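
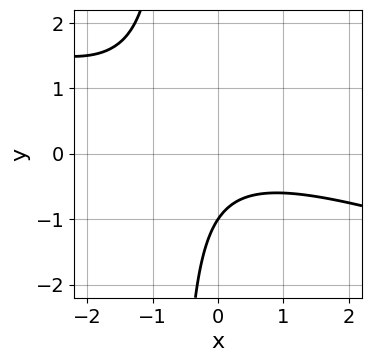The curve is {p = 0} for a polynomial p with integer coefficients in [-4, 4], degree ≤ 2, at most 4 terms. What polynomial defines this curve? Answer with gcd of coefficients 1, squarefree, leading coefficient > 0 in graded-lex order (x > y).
First, degree: the shape is more complex than any degree-1 curve, so deg p = 2.
Then, checking where it meets the axes: one y-axis crossing is at y = -1; the curve avoids every integer x-axis point in the box.
Finally, matching integer coefficients to the picture gives p.

x^2 + 3*x*y + 2*y + 2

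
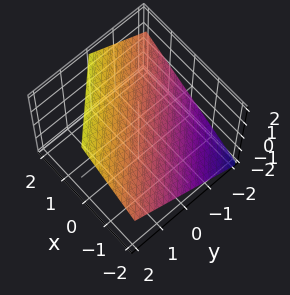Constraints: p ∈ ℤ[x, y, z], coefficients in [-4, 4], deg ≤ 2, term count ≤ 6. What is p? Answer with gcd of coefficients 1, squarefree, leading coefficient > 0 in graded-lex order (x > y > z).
First, deg p = 1.
Next, against the integer gridlines: one y-axis crossing is at y = -1; it meets the x-axis at x = -1 (among the integer gridlines).
Finally, together with the visible shape, these determine p as stated.

2*x + 2*y - 3*z + 2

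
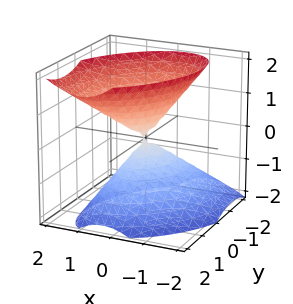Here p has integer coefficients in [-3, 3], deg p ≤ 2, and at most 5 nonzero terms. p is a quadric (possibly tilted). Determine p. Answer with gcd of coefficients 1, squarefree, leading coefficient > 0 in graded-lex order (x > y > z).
3*x^2 - 2*x*y - x*z + 2*y^2 - 2*z^2

1. The degree is 2 — a generic line meets the surface in up to 2 points.
2. Observable constraints: it crosses the x-axis at the gridline x = 0; one z-axis crossing is at z = 0; it crosses the y-axis at the gridline y = 0.
3. The integer polynomial consistent with all of this is the stated p.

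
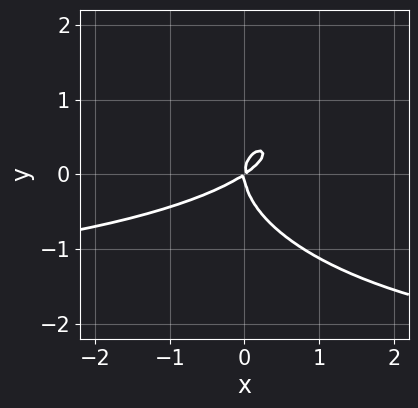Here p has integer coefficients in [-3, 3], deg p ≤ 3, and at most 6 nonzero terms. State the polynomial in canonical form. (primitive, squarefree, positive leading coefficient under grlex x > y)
x^2*y + 3*y^3 + 2*x^2 - 3*x*y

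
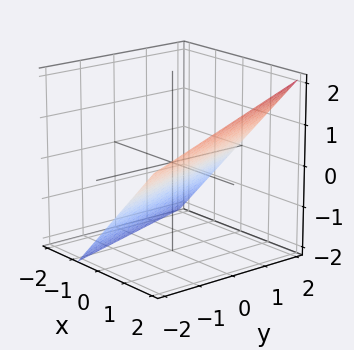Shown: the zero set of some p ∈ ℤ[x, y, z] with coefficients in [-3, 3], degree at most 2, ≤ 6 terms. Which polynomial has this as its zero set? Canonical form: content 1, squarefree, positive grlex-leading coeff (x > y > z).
3*x + y - 3*z - 2

First, the degree is 1 — every cross-section is a straight line — this is a plane.
Next, reading off the gridlines: it crosses the y-axis at the gridline y = 2.
Finally, putting this together gives p.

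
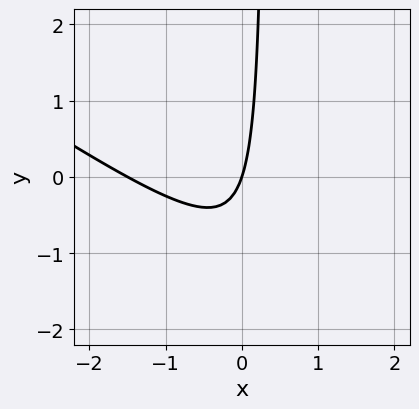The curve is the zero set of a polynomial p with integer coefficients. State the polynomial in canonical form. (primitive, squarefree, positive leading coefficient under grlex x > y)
2*x^2 + 3*x*y + 3*x - y

First, the degree is 2 — a generic line meets the curve in up to 2 points.
Next, checking where it meets the axes: it meets the y-axis at y = 0 (among the integer gridlines); one x-axis crossing is at x = 0.
Finally, putting this together gives p.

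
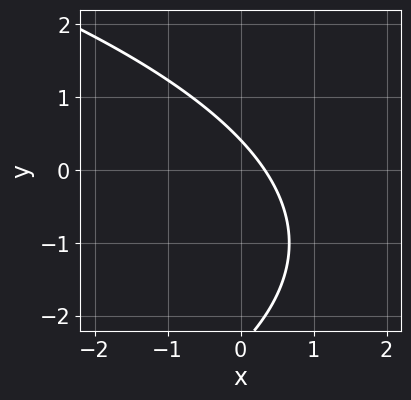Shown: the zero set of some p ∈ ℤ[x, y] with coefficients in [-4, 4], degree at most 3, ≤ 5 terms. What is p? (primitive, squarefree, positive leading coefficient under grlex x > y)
deg p = 2. No degree-1 curve has this shape.
Matching integer coefficients to the picture gives p.

y^2 + 3*x + 2*y - 1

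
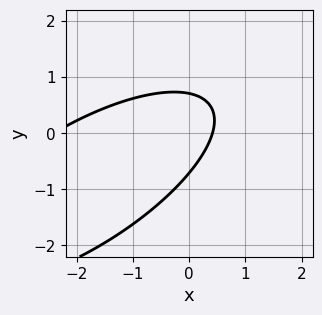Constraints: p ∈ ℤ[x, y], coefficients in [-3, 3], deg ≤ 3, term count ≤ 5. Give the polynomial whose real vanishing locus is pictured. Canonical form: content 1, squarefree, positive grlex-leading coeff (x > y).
x^2 - 2*x*y + 2*y^2 + 2*x - 1

deg p = 2. No degree-1 curve has this shape.
Putting this together gives p.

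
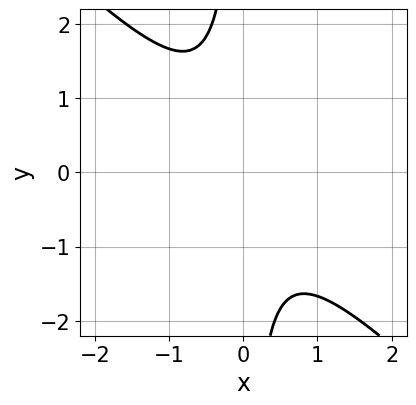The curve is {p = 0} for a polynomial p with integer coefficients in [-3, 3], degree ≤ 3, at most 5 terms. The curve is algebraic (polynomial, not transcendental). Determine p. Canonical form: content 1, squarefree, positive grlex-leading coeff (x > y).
First, deg p = 2. The shape is more complex than any degree-1 curve.
Then, against the integer gridlines: the curve avoids every integer y-axis point in the box; the curve avoids every integer x-axis point in the box.
Finally, solving for integer coefficients yields p as stated.

3*x^2 + 3*x*y + 2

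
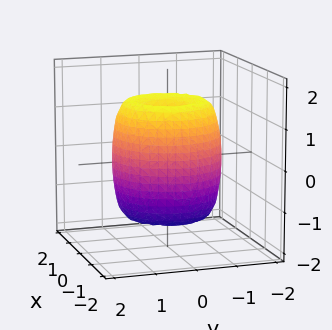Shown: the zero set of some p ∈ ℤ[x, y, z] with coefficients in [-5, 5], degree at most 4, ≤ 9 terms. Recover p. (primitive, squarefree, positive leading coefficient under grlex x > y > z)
(a) deg p = 4. A generic line meets the surface in up to 4 points.
(b) Symmetries: the z-axis is an axis of rotation, so x and y enter only as x² + y².
(c) Checking where it meets the axes: among the integer gridlines, it crosses the z-axis at z ∈ {-1, 1}; a circular section at z = -1 has radius between 1 and 2.
(d) Solving for integer coefficients yields p as stated.

2*x^4 + 4*x^2*y^2 + 2*y^4 - 3*x^2 - 3*y^2 + z^2 - 1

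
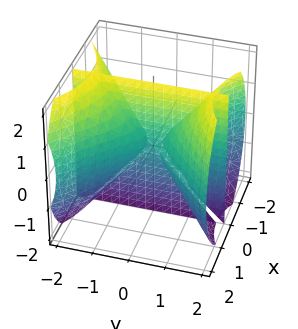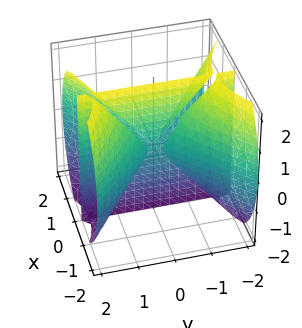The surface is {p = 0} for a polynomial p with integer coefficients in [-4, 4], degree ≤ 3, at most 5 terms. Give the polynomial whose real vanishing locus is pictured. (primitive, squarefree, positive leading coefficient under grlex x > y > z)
(a) There are 3 components. They look like related sheets of one shape, so recover p as a whole.
(b) deg p = 3. A generic line meets the surface in up to 3 points.
(c) Against the integer gridlines: every point of the y-axis in the box is on the surface; it crosses the x-axis at the gridline x = 0; the visible z-axis segment lies entirely on the surface.
(d) Assembling these constraints gives the stated polynomial.

3*x^3 - 3*x*y^2 + 2*x*z^2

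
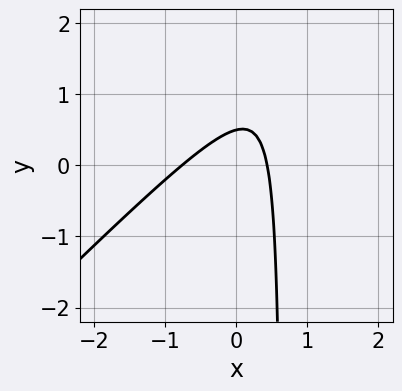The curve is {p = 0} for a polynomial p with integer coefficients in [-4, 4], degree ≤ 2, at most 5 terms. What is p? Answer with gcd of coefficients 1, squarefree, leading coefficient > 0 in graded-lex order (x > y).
3*x^2 - 3*x*y + x + 2*y - 1

The degree is 2 — the shape is more complex than any degree-1 curve.
The integer polynomial consistent with all of this is the stated p.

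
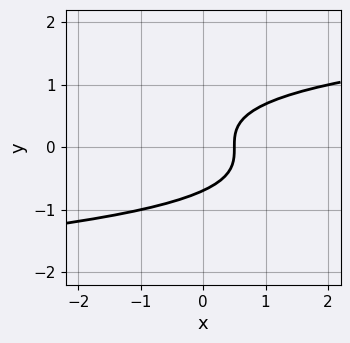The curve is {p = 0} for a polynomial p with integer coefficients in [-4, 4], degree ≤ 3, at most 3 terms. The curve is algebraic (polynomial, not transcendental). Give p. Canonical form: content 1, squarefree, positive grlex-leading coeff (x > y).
The degree is 3 — a generic line meets the curve in up to 3 points.
Matching integer coefficients to the picture gives p.

3*y^3 - 2*x + 1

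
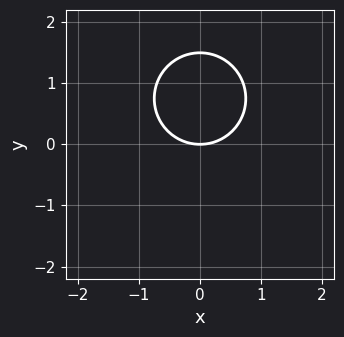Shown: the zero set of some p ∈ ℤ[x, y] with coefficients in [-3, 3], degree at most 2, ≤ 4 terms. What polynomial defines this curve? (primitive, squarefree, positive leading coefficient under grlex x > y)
2*x^2 + 2*y^2 - 3*y

First, deg p = 2. A generic line meets the curve in up to 2 points.
Next, symmetries: it's symmetric under x → −x, forcing even powers of x.
Next, against the integer gridlines: it crosses the x-axis at the gridline x = 0; it meets the y-axis at y = 0 (among the integer gridlines).
Finally, these observations pin down the coefficients.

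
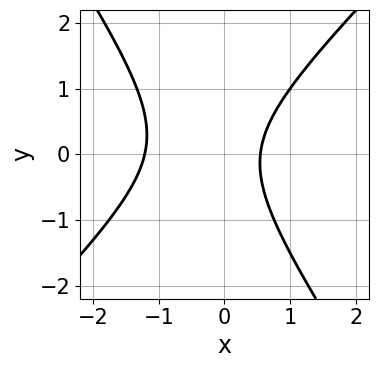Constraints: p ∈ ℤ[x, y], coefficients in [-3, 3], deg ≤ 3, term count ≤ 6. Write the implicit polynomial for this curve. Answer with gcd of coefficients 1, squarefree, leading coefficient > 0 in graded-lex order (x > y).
3*x^2 - x*y - 2*y^2 + 2*x - 2

1. The degree is 2 — the shape is more complex than any degree-1 curve.
2. From the axis intercepts and sections: no y-intercept at any integer in the box.
3. Solving for integer coefficients yields p as stated.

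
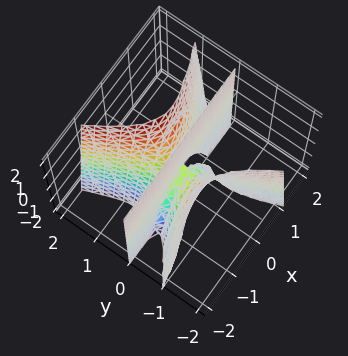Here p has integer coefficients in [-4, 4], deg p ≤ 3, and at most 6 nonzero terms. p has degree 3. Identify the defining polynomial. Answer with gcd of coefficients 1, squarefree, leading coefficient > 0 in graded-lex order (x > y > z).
2*x^2*y - 3*x*y^2 - 2*y^3 - y^2 + y*z

(a) Degree: the shape is more complex than any degree-2 surface, so deg p = 3.
(b) Against the integer gridlines: every point of the x-axis in the box is on the surface; the visible z-axis segment lies entirely on the surface.
(c) Putting this together gives p.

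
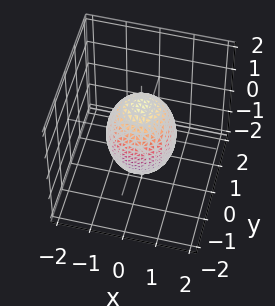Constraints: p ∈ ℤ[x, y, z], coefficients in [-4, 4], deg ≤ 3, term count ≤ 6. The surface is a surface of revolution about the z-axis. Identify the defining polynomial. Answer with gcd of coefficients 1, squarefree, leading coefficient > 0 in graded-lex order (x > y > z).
1. deg p = 2.
2. Symmetry: every cross-section ⟂ z is a circle, so x, y appear only via x² + y².
3. Checking where it meets the axes: the y-axis gridline crossings are at y ∈ {-1, 1}; a circular section at z = -1 has radius between 0 and 1.
4. Putting this together gives p.

2*x^2 + 2*y^2 + z^2 - 2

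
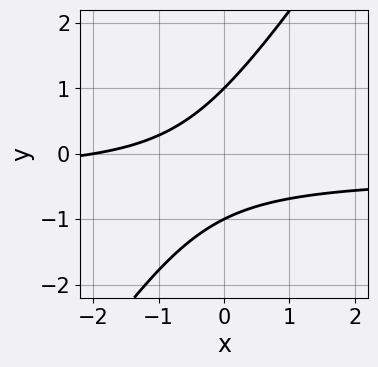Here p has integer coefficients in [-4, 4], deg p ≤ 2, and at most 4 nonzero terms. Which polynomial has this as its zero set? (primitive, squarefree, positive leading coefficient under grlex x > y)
(a) The degree is 2 — the shape is more complex than any degree-1 curve.
(b) Checking where it meets the axes: the y-axis gridline crossings are at y ∈ {-1, 1}; it meets the x-axis at x = -2 (among the integer gridlines).
(c) These observations pin down the coefficients.

3*x*y - 2*y^2 + x + 2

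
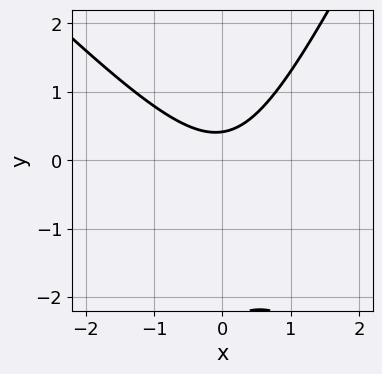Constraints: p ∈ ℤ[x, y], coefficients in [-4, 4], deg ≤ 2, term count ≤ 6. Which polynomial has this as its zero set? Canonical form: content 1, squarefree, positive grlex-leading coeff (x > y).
1. The degree is 2 — a generic line meets the curve in up to 2 points.
2. Checking where it meets the axes: it misses every integer gridline on the x-axis.
3. Assembling these constraints gives the stated polynomial.

2*x^2 + x*y - y^2 - 2*y + 1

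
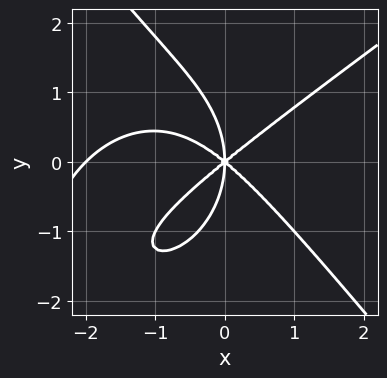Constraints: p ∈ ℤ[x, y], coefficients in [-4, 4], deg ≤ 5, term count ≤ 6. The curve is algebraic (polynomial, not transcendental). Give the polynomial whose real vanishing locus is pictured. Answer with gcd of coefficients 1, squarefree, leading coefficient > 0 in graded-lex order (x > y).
x^4 - x^3*y - y^4 + 2*x^3 - 3*x*y^2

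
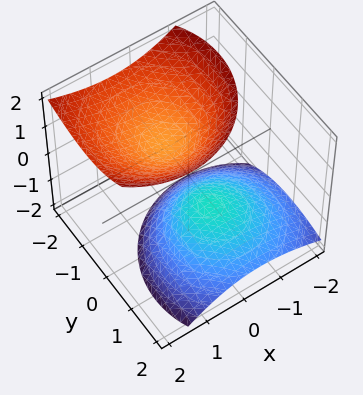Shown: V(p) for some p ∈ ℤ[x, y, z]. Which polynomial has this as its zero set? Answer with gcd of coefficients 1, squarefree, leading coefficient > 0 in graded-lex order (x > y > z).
3*x^2 - 2*x*z + 3*y^2 + 3*y*z - 3*z^2 + 3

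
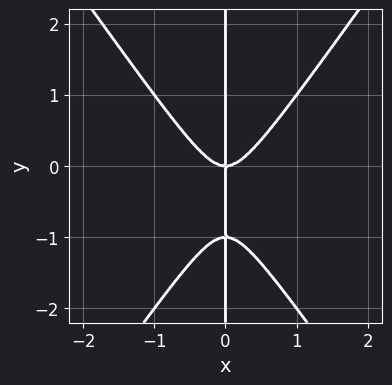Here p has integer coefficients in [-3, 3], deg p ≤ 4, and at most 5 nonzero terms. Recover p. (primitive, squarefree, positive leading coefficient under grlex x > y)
2*x^3 - x*y^2 - x*y

The degree is 3 — no degree-2 curve has this shape.
From the axis intercepts and sections: every point of the y-axis in the box is on the curve; it meets the x-axis at x = 0 (among the integer gridlines).
Fitting integer coefficients to these (and the overall shape) gives p.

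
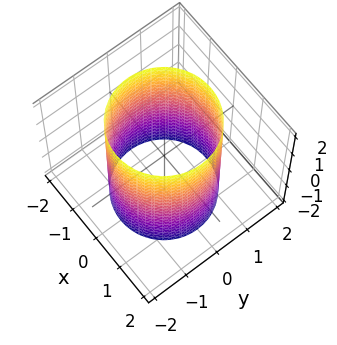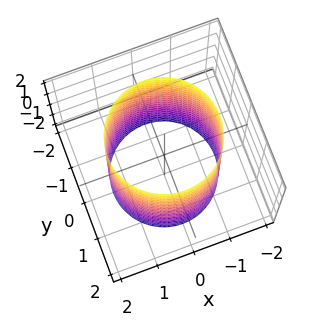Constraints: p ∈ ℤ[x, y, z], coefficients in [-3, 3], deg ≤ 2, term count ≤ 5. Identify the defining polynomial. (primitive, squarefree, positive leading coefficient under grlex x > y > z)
1. Degree: a cylinder; a quadric, so deg p = 2.
2. Symmetries: rotational symmetry about the z-axis ⇒ p depends on x, y only through x² + y²; mirror symmetry z ↦ −z ⇒ only even powers of z.
3. Against the integer gridlines: a circular section at z = 0 has radius between 1 and 2; it misses every integer gridline on the z-axis.
4. Putting this together gives p.

x^2 + y^2 - 2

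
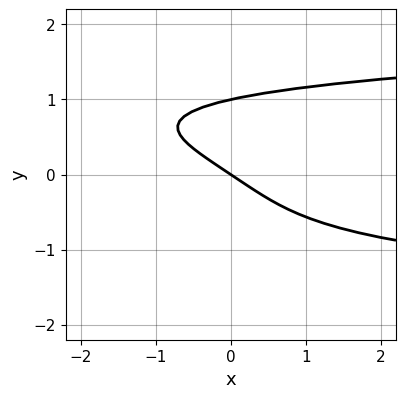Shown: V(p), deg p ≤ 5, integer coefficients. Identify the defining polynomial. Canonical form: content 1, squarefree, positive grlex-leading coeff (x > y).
(a) Degree: the shape is more complex than any degree-3 curve, so deg p = 4.
(b) From the visible intercepts: it crosses the x-axis at the gridline x = 0; among the integer gridlines, it crosses the y-axis at y ∈ {0, 1}.
(c) Together with the visible shape, these determine p as stated.

3*y^4 - 2*x - 3*y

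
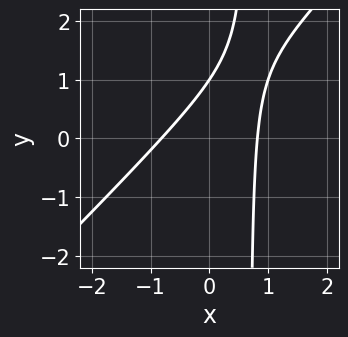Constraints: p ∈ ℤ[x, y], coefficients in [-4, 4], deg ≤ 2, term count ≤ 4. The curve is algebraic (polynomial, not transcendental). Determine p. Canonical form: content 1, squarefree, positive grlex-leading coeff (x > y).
3*x^2 - 3*x*y + 2*y - 2

deg p = 2. A generic line meets the curve in up to 2 points.
From the axis intercepts and sections: it meets the y-axis at y = 1 (among the integer gridlines).
The integer polynomial consistent with all of this is the stated p.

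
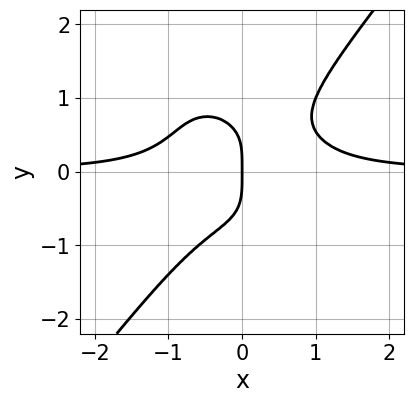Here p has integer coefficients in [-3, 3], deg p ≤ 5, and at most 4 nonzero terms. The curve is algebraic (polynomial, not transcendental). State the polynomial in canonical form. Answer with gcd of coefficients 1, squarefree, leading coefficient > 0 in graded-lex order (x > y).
2*x^3*y - y^4 - x

Degree: the shape is more complex than any degree-3 curve, so deg p = 4.
Reading off the gridlines: it meets the x-axis at x = 0 (among the integer gridlines); it meets the y-axis at y = 0 (among the integer gridlines).
Assembling these constraints gives the stated polynomial.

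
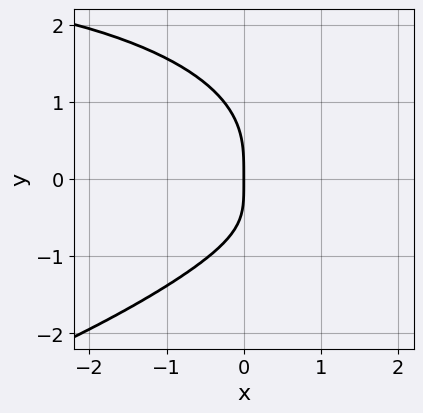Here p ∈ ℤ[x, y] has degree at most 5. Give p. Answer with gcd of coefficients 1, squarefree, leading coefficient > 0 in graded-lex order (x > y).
2*y^4 + x^2*y + 3*x*y^2 + 2*x*y + 3*x

The degree is 4 — a generic line meets the curve in up to 4 points.
Reading off the gridlines: it crosses the y-axis at the gridline y = 0; it meets the x-axis at x = 0 (among the integer gridlines).
Assembling these constraints gives the stated polynomial.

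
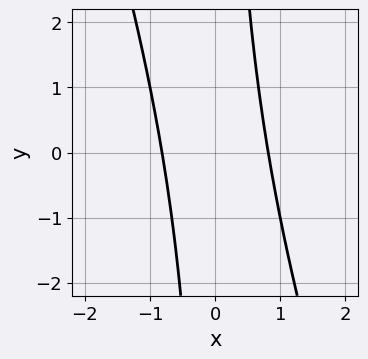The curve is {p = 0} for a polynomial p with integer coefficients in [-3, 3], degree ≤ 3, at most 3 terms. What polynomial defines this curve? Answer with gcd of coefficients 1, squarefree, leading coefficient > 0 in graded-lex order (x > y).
3*x^2 + x*y - 2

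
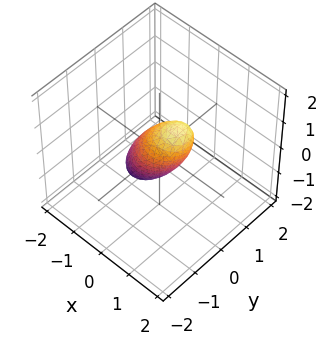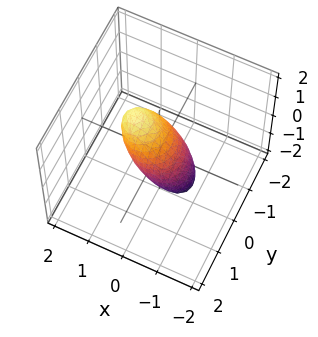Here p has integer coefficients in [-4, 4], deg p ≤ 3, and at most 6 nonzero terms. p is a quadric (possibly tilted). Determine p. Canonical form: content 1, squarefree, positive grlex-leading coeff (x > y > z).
(a) Degree: a generic line meets the surface in up to 2 points, so deg p = 2.
(b) From the axis intercepts and sections: among the integer gridlines, it crosses the z-axis at z ∈ {-1, 1}.
(c) The integer polynomial consistent with all of this is the stated p.

2*x^2 - 2*x*z + 2*y^2 + z^2 - 1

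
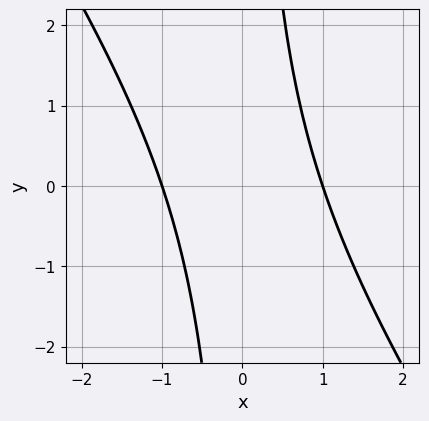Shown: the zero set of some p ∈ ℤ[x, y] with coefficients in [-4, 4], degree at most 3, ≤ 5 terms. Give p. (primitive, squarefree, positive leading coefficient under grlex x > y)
3*x^2 + 2*x*y - 3

(a) deg p = 2. The shape is more complex than any degree-1 curve.
(b) From the visible intercepts: no y-intercept at any integer in the box; the x-axis gridline crossings are at x ∈ {-1, 1}.
(c) Putting this together gives p.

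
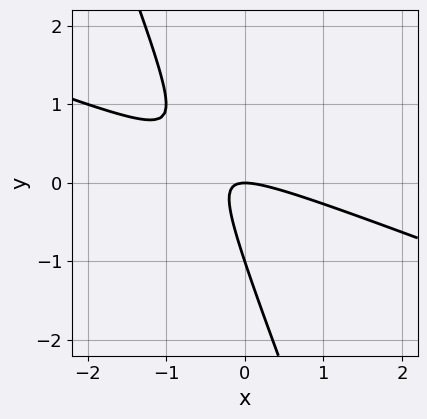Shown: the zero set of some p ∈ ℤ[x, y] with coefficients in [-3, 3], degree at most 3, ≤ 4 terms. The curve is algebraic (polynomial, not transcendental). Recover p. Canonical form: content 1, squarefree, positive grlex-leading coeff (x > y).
(a) Degree: no degree-1 curve has this shape, so deg p = 2.
(b) Observable constraints: among the integer gridlines, it crosses the y-axis at y ∈ {-1, 0}; one x-axis crossing is at x = 0.
(c) Putting this together gives p.

x^2 + 3*x*y + y^2 + y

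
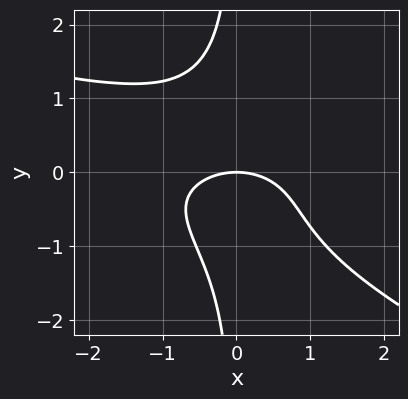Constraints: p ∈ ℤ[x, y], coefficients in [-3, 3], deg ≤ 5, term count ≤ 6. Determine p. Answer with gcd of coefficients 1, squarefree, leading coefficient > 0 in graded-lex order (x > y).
x^2*y^2 + 2*x*y^3 - x^2*y + x^2 + 2*y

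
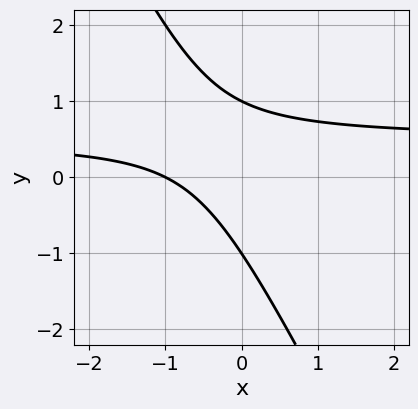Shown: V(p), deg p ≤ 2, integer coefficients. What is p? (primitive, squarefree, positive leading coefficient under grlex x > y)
First, degree: the shape is more complex than any degree-1 curve, so deg p = 2.
Then, observable constraints: the y-axis gridline crossings are at y ∈ {-1, 1}; it crosses the x-axis at the gridline x = -1.
Finally, matching integer coefficients to the picture gives p.

2*x*y + y^2 - x - 1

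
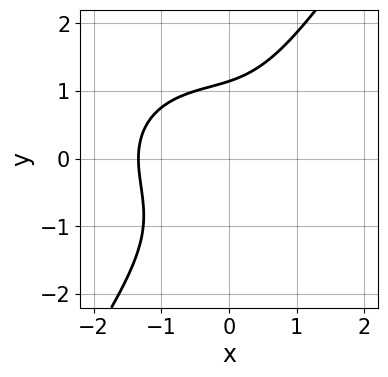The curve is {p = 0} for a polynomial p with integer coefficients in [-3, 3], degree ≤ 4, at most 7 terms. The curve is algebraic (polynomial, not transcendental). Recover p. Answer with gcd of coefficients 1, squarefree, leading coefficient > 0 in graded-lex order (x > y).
First, degree: no degree-2 curve has this shape, so deg p = 3.
Finally, solving for integer coefficients yields p as stated.

2*x^3 + 2*x*y^2 - 2*y^3 + x^2 + 3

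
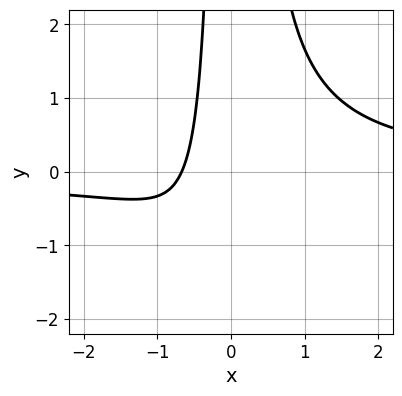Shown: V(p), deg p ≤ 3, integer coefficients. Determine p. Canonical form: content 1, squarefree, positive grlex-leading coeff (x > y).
3*x^2*y - 3*x - 2

1. Degree: a generic line meets the curve in up to 3 points, so deg p = 3.
2. Checking where it meets the axes: it misses every integer gridline on the y-axis.
3. Matching integer coefficients to the picture gives p.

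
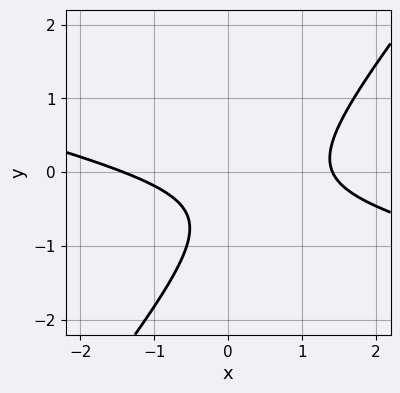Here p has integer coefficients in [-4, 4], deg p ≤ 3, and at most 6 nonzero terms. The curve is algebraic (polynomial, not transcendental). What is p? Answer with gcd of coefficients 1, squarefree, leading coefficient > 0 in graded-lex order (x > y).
x^2 + 3*x*y - 3*y^2 - 3*y - 2

(a) Degree: a generic line meets the curve in up to 2 points, so deg p = 2.
(b) Against the integer gridlines: no y-intercept at any integer in the box.
(c) Matching integer coefficients to the picture gives p.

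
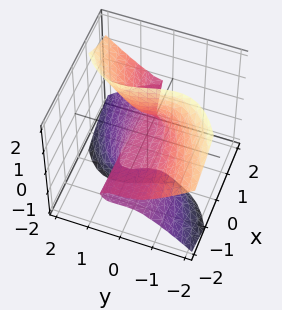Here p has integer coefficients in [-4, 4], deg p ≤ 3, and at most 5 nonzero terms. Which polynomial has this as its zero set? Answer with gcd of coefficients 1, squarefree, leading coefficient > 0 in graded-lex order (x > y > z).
3*x*z^2 - 2*y^3 + y*z^2 + x*z - z

First, degree: no degree-2 surface has this shape, so deg p = 3.
Next, against the integer gridlines: it crosses the y-axis at the gridline y = 0; one z-axis crossing is at z = 0; every point of the x-axis in the box is on the surface.
Finally, these observations pin down the coefficients.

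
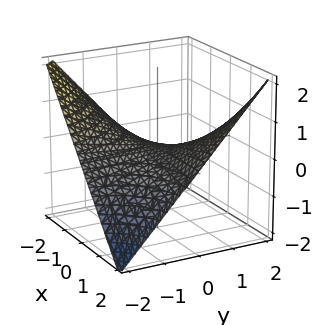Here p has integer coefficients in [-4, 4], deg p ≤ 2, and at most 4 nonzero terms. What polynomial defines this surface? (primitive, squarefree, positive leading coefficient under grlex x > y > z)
First, deg p = 2.
Next, checking where it meets the axes: it meets the z-axis at z = 0 (among the integer gridlines); the visible x-axis segment lies entirely on the surface; the visible y-axis segment lies entirely on the surface.
Finally, putting this together gives p.

x*y - 2*z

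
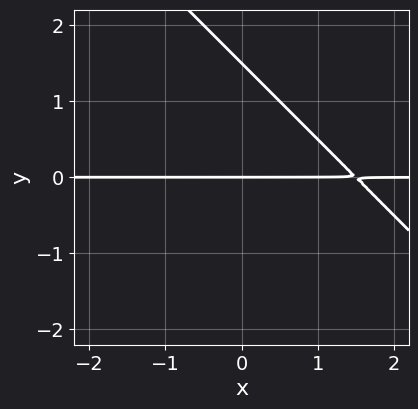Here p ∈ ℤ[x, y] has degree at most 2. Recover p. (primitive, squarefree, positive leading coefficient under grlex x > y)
2*x*y + 2*y^2 - 3*y

(a) Degree: the shape is more complex than any degree-1 curve, so deg p = 2.
(b) From the visible intercepts: every point of the x-axis in the box is on the curve; it crosses the y-axis at the gridline y = 0.
(c) These observations pin down the coefficients.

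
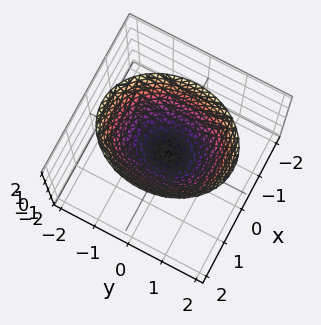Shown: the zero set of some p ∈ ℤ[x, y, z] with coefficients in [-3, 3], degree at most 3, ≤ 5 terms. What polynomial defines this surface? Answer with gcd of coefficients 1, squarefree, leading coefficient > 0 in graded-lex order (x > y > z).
3*x^2 + 2*y^2 - 3*z

First, degree: a paraboloid; a quadric, so deg p = 2.
Then, symmetries: it's symmetric under y → −y, forcing even powers of y; the x ↦ −x reflection is a symmetry, so x appears only in even powers.
Next, reading off the gridlines: it meets the x-axis at x = 0 (among the integer gridlines); it crosses the z-axis at the gridline z = 0; it meets the y-axis at y = 0 (among the integer gridlines).
Finally, assembling these constraints gives the stated polynomial.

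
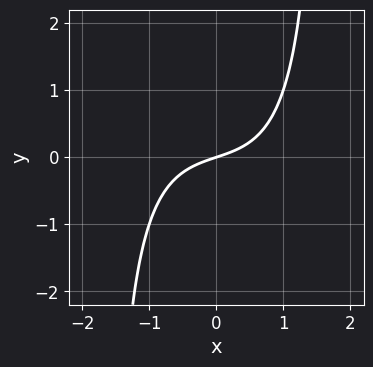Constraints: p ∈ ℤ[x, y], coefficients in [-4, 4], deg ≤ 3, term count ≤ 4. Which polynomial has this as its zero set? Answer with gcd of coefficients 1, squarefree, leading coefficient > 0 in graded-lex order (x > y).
x^3 + x^2*y + x - 3*y

First, deg p = 3.
Then, observable constraints: it meets the y-axis at y = 0 (among the integer gridlines); one x-axis crossing is at x = 0.
Finally, solving for integer coefficients yields p as stated.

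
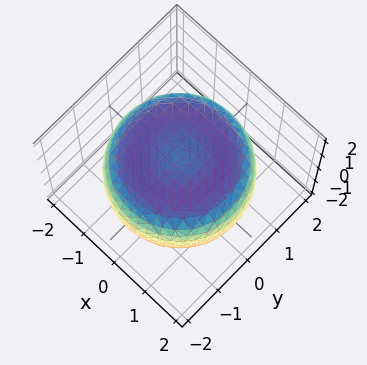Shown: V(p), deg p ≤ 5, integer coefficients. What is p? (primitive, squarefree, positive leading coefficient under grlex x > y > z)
1. The degree is 4 — no degree-3 surface has this shape.
2. By symmetry, the surface is invariant under rotation about z: p = q(x² + y², z).
3. Reading off the gridlines: among the integer gridlines, it crosses the z-axis at z ∈ {-1, 1}; a circular section at z = 0 has radius between 1 and 2.
4. These observations pin down the coefficients.

x^4 + 2*x^2*y^2 + y^4 - 2*x^2 - 2*y^2 + 3*z^2 - 3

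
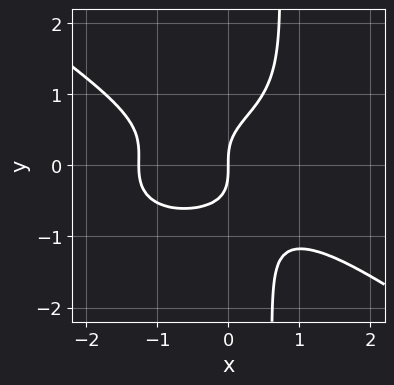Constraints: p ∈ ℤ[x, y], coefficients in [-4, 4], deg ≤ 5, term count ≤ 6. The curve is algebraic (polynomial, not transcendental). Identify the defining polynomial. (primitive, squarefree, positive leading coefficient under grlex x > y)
Degree: the shape is more complex than any degree-3 curve, so deg p = 4.
Against the integer gridlines: it meets the y-axis at y = 0 (among the integer gridlines); it crosses the x-axis at the gridline x = 0.
Matching integer coefficients to the picture gives p.

x^4 + 3*x*y^3 - x*y^2 - 2*y^3 + 2*x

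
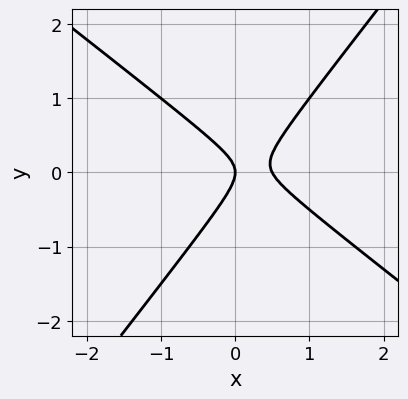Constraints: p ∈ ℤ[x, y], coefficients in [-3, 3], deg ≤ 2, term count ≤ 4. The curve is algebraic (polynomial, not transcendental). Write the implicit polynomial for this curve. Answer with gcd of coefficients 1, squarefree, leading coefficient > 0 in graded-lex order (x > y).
2*x^2 + x*y - 2*y^2 - x

deg p = 2. The shape is more complex than any degree-1 curve.
Observable constraints: it meets the y-axis at y = 0 (among the integer gridlines); one x-axis crossing is at x = 0.
These observations pin down the coefficients.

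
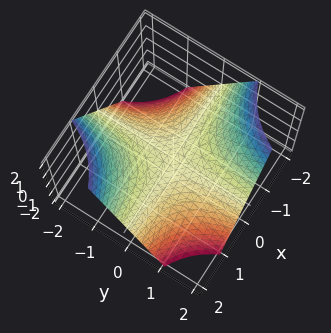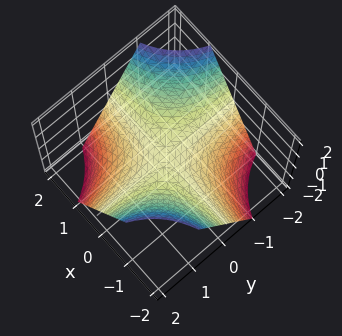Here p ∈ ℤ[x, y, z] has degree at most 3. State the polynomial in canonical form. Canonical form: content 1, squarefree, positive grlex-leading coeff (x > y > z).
1. The degree is 2 — a hyperbolic paraboloid; a quadric.
2. Reading off the gridlines: it meets the z-axis at z = 0 (among the integer gridlines); every point of the y-axis in the box is on the surface; every point of the x-axis in the box is on the surface.
3. Together with the visible shape, these determine p as stated.

x*y + z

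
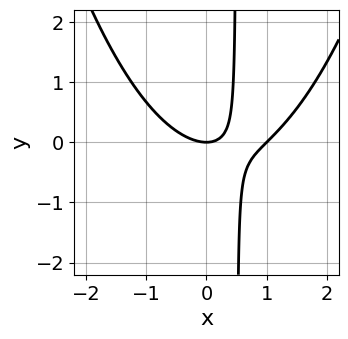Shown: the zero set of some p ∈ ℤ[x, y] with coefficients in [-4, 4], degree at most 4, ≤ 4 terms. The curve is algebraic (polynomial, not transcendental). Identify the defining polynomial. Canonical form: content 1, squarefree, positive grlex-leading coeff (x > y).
x^3 - x^2 - 2*x*y + y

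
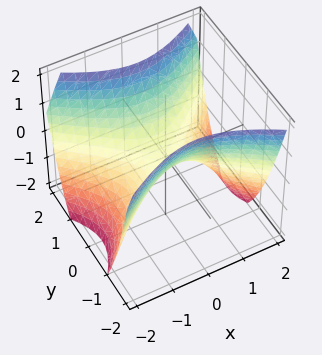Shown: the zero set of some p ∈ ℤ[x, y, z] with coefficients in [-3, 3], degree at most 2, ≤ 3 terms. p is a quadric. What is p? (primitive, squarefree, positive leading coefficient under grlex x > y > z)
2*x^2 - 3*y^2 + 3*z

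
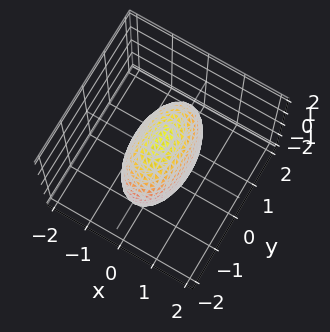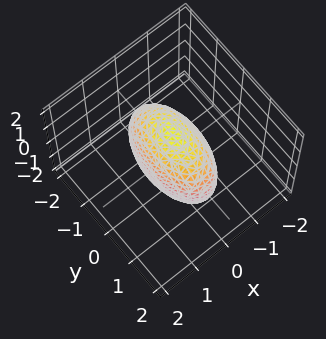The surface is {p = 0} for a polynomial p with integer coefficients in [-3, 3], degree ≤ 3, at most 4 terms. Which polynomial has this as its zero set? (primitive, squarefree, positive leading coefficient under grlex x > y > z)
3*x^2 + y^2 + z^2 - 2

Degree: bounded and convex; a quadric, so deg p = 2.
Symmetries: mirror symmetry y ↦ −y ⇒ only even powers of y; it's symmetric under z → −z, forcing even powers of z; mirror symmetry x ↦ −x ⇒ only even powers of x.
Together with the visible shape, these determine p as stated.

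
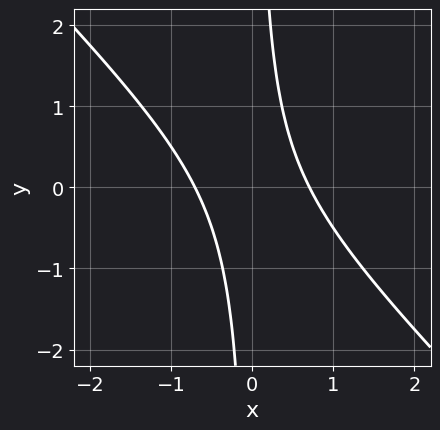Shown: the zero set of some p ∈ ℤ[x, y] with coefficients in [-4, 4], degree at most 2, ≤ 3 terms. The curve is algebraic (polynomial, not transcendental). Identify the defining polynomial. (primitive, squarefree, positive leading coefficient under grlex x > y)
2*x^2 + 2*x*y - 1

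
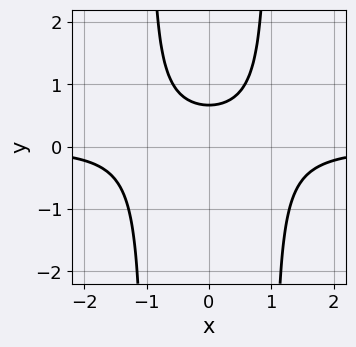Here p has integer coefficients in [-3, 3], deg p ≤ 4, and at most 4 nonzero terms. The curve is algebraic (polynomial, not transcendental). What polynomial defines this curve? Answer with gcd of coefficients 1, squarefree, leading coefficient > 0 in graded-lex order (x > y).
Degree: a generic line meets the curve in up to 3 points, so deg p = 3.
Symmetries: the x ↦ −x reflection is a symmetry, so x appears only in even powers.
From the axis intercepts and sections: no x-intercept at any integer in the box.
Assembling these constraints gives the stated polynomial.

3*x^2*y - 3*y + 2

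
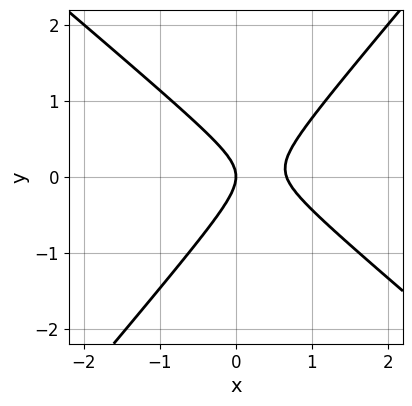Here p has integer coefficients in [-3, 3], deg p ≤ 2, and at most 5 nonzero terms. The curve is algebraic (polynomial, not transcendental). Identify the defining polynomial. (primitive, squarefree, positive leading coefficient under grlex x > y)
First, the degree is 2 — a generic line meets the curve in up to 2 points.
Next, observable constraints: it meets the x-axis at x = 0 (among the integer gridlines); one y-axis crossing is at y = 0.
Finally, matching integer coefficients to the picture gives p.

3*x^2 + x*y - 3*y^2 - 2*x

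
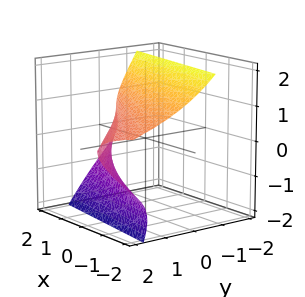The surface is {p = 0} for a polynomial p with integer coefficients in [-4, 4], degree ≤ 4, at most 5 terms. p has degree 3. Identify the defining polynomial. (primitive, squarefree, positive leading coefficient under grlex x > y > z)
1. deg p = 3. A generic line meets the surface in up to 3 points.
2. Matching integer coefficients to the picture gives p.

3*y*z^2 + 2*z^3 + 2*x + 2*y - 3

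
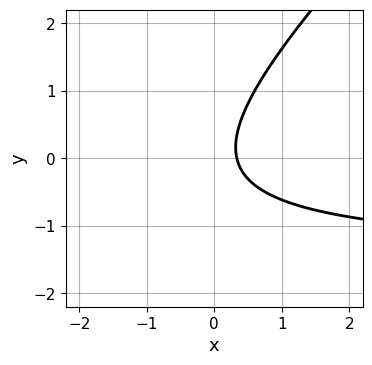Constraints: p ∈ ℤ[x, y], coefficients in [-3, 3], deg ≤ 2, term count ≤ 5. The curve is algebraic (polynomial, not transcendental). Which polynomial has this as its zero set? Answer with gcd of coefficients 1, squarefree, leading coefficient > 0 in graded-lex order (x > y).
First, deg p = 2. The shape is more complex than any degree-1 curve.
Then, from the axis intercepts and sections: no y-intercept at any integer in the box.
Finally, assembling these constraints gives the stated polynomial.

2*x*y - 2*y^2 + 3*x - 1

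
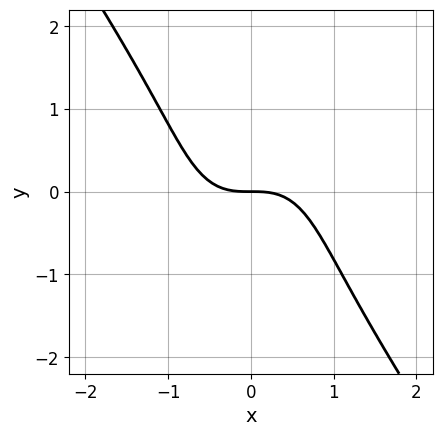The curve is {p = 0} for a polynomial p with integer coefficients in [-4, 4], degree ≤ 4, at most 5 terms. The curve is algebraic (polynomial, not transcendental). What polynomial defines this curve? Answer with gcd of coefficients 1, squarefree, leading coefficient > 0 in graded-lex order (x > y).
3*x^3 + y^3 + 3*y

(a) deg p = 3.
(b) From the axis intercepts and sections: one y-axis crossing is at y = 0; it meets the x-axis at x = 0 (among the integer gridlines).
(c) The integer polynomial consistent with all of this is the stated p.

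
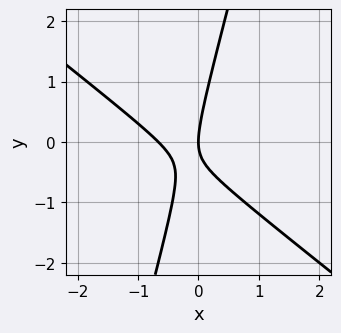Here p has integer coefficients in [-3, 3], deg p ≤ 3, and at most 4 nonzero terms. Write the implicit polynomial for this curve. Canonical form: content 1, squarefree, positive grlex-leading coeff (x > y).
3*x^2 + 3*x*y - y^2 + 2*x

deg p = 2. No degree-1 curve has this shape.
Checking where it meets the axes: one y-axis crossing is at y = 0; it crosses the x-axis at the gridline x = 0.
These observations pin down the coefficients.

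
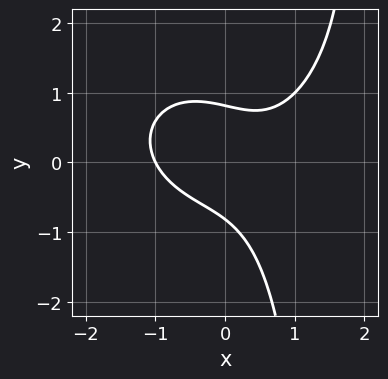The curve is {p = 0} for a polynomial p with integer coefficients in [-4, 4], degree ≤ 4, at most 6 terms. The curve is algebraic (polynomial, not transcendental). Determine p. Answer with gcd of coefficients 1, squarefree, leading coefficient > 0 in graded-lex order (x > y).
First, deg p = 3. No degree-2 curve has this shape.
Next, reading off the gridlines: it crosses the x-axis at the gridline x = -1.
Finally, solving for integer coefficients yields p as stated.

2*x^3 + 2*x*y^2 - 3*x*y - 3*y^2 + 2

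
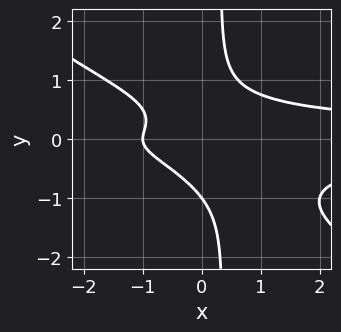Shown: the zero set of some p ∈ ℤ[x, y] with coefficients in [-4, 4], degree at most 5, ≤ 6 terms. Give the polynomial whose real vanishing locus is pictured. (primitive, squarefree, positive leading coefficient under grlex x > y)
(a) The degree is 4 — the shape is more complex than any degree-3 curve.
(b) Observable constraints: it meets the x-axis at x = -1 (among the integer gridlines); one y-axis crossing is at y = -1.
(c) These observations pin down the coefficients.

2*x^2*y^2 + 3*x*y^3 - y^3 - x - 1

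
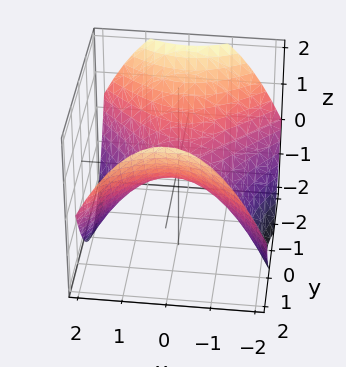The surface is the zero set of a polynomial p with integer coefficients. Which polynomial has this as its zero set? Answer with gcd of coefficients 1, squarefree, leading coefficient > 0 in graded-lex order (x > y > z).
x^2 - y^2 + 2*z

(a) deg p = 2.
(b) Symmetries: the y ↦ −y reflection is a symmetry, so y appears only in even powers; the x ↦ −x reflection is a symmetry, so x appears only in even powers.
(c) Against the integer gridlines: one x-axis crossing is at x = 0; it crosses the y-axis at the gridline y = 0; it meets the z-axis at z = 0 (among the integer gridlines).
(d) Fitting integer coefficients to these (and the overall shape) gives p.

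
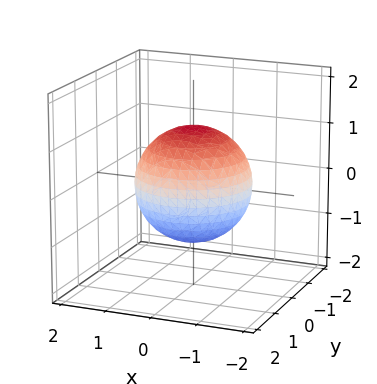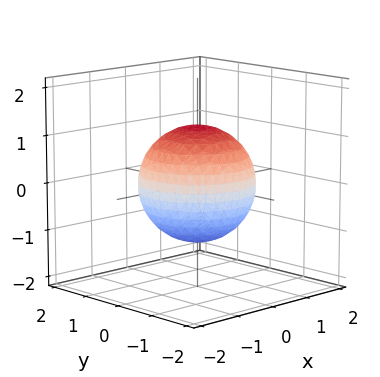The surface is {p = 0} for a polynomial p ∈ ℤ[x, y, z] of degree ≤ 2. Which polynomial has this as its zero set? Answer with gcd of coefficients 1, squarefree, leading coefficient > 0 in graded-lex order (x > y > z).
2*x^2 + 2*y^2 + 2*z^2 - 3

The degree is 2 — a closed, bounded, convex surface; a quadric.
Symmetry: every cross-section ⟂ z is a circle, so x, y appear only via x² + y²; mirror symmetry z ↦ −z ⇒ only even powers of z.
Checking where it meets the axes: a circular section at z = 1 has radius between 0 and 1.
These observations pin down the coefficients.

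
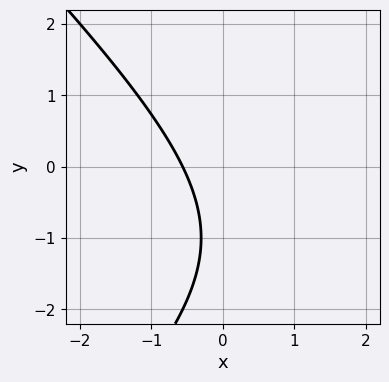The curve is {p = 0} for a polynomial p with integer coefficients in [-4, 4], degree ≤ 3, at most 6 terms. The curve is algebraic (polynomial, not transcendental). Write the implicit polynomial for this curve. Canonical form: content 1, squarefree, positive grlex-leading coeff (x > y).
x^2 - y^2 - 3*x - 2*y - 2

(a) deg p = 2.
(b) Observable constraints: the curve avoids every integer y-axis point in the box.
(c) These observations pin down the coefficients.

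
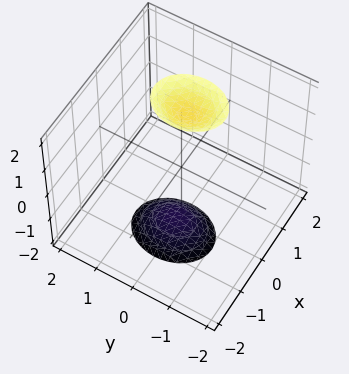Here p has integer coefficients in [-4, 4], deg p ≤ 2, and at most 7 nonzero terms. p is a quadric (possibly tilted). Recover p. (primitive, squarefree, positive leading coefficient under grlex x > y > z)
3*x^2 - x*z + 2*y^2 - z^2 + 3

I count 2 distinct pieces. They look like related sheets of one shape, so recover p as a whole.
deg p = 2. The shape is more complex than any degree-1 surface.
From the axis intercepts and sections: the surface avoids every integer x-axis point in the box; it misses every integer gridline on the y-axis.
Fitting integer coefficients to these (and the overall shape) gives p.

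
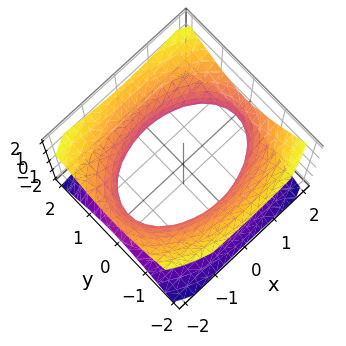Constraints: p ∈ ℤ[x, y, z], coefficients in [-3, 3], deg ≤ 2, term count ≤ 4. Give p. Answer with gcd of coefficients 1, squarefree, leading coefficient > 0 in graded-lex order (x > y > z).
x^2 + 2*y^2 - 2*z^2 - 3

First, the degree is 2 — an hourglass — one-sheet hyperboloid; a quadric.
Next, symmetries: mirror symmetry x ↦ −x ⇒ only even powers of x; mirror symmetry y ↦ −y ⇒ only even powers of y; mirror symmetry z ↦ −z ⇒ only even powers of z.
Next, reading off the gridlines: the surface avoids every integer z-axis point in the box.
Finally, these observations pin down the coefficients.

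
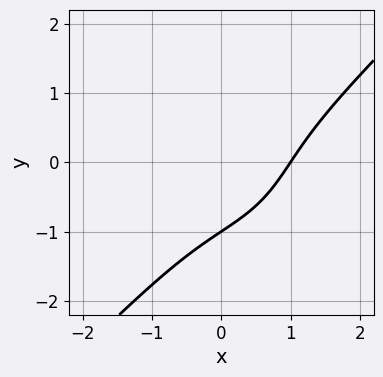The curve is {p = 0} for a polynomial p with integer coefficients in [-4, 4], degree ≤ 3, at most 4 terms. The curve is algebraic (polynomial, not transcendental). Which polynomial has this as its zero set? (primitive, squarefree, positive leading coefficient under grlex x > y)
x^3 - y^3 - 2*x*y - 1

Degree: the shape is more complex than any degree-2 curve, so deg p = 3.
Reading off the gridlines: it crosses the x-axis at the gridline x = 1; one y-axis crossing is at y = -1.
These observations pin down the coefficients.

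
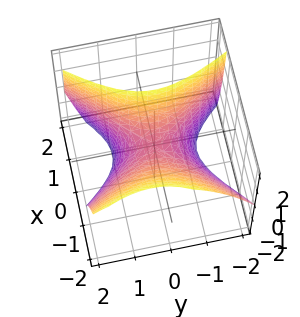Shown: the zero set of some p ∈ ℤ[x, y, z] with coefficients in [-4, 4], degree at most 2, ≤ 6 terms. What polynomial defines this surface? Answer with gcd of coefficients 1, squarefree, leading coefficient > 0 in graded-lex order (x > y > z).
3*x^2 - x*y + 2*x*z - 2*y^2 - 2*z

First, degree: no degree-1 surface has this shape, so deg p = 2.
Then, observable constraints: one x-axis crossing is at x = 0; it meets the y-axis at y = 0 (among the integer gridlines); one z-axis crossing is at z = 0.
Finally, putting this together gives p.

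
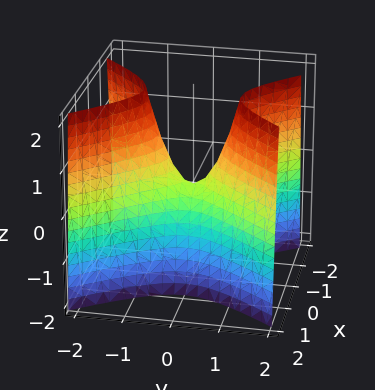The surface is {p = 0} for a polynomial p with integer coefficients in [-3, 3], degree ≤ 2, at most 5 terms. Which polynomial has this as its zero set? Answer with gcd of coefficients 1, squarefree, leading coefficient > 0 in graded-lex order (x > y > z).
3*x^2 - 2*y^2 + z

1. The degree is 2 — a saddle surface; a quadric.
2. Symmetries: it's symmetric under x → −x, forcing even powers of x; it's symmetric under y → −y, forcing even powers of y.
3. From the visible intercepts: it meets the x-axis at x = 0 (among the integer gridlines); one z-axis crossing is at z = 0.
4. These observations pin down the coefficients.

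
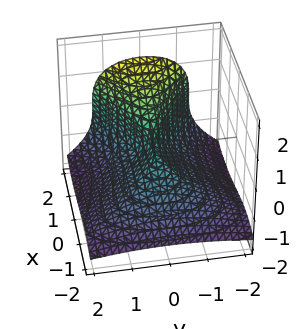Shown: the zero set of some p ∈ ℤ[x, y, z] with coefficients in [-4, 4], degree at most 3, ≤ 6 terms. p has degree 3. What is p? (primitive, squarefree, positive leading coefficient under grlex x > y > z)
x^3 - x*y^2 - 3*z^3 - 3*y^2

deg p = 3. A generic line meets the surface in up to 3 points.
Checking where it meets the axes: it crosses the y-axis at the gridline y = 0; it meets the z-axis at z = 0 (among the integer gridlines).
Together with the visible shape, these determine p as stated.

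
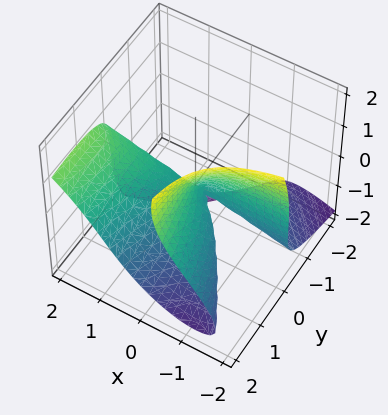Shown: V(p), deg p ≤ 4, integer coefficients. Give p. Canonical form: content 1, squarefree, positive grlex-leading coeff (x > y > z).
deg p = 3.
From the visible intercepts: it crosses the z-axis at the gridline z = 0; every point of the x-axis in the box is on the surface; it crosses the y-axis at the gridline y = 0.
The integer polynomial consistent with all of this is the stated p.

2*x^2*y - 3*x*y*z + y*z^2 - z^3 - y^2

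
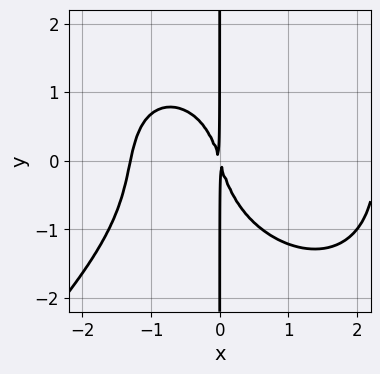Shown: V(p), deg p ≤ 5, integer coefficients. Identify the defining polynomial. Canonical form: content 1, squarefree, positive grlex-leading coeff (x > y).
1. Degree: no degree-3 curve has this shape, so deg p = 4.
2. Observable constraints: the visible y-axis segment lies entirely on the curve.
3. The integer polynomial consistent with all of this is the stated p.

x^4 - x*y^3 - x^3 - 3*x^2 - x*y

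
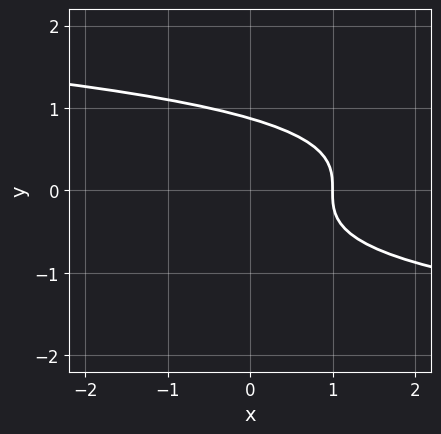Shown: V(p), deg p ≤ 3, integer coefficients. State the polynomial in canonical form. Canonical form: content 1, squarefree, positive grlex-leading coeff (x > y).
First, deg p = 3. A generic line meets the curve in up to 3 points.
Next, reading off the gridlines: it crosses the x-axis at the gridline x = 1.
Finally, putting this together gives p.

3*y^3 + 2*x - 2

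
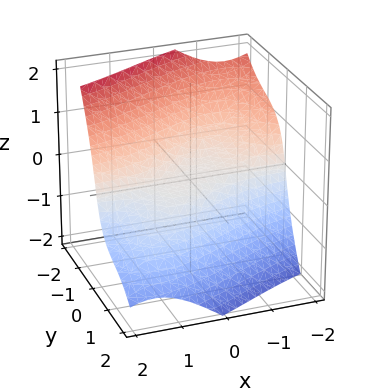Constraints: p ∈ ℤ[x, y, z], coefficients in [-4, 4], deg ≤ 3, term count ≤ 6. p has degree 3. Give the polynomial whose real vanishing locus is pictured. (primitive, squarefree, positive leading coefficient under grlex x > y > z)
2*x^2*y - 3*x*y^2 + 2*y^3 + z^3 + 3*z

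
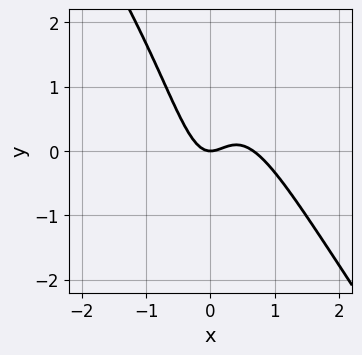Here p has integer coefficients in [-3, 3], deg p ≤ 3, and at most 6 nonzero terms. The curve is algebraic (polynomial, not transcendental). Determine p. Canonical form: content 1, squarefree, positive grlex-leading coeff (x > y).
3*x^3 + 2*x^2*y - 2*x^2 + y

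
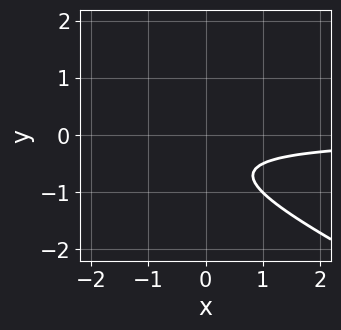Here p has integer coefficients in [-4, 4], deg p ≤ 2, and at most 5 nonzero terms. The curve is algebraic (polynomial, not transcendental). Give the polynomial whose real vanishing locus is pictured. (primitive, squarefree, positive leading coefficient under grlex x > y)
1. The degree is 2 — the shape is more complex than any degree-1 curve.
2. Reading off the gridlines: no x-intercept at any integer in the box; no y-intercept at any integer in the box.
3. These observations pin down the coefficients.

x*y + 2*y^2 + 2*y + 1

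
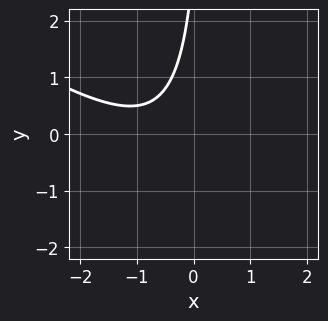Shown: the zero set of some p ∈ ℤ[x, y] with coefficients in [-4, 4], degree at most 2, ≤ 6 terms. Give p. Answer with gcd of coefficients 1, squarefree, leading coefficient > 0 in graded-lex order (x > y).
(a) Degree: the shape is more complex than any degree-1 curve, so deg p = 2.
(b) Observable constraints: no y-intercept at any integer in the box; no x-intercept at any integer in the box.
(c) Putting this together gives p.

2*x^2 + 3*x*y + 3*x - y + 3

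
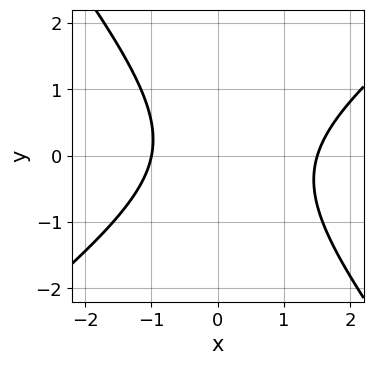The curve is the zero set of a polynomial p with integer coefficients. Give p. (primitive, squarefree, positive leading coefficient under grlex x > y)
1. Degree: the shape is more complex than any degree-1 curve, so deg p = 2.
2. From the visible intercepts: it misses every integer gridline on the y-axis; it crosses the x-axis at the gridline x = -1.
3. These observations pin down the coefficients.

2*x^2 - x*y - 2*y^2 - x - 3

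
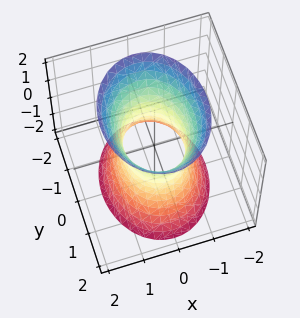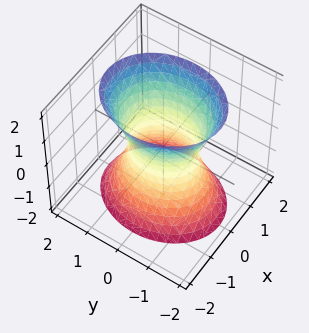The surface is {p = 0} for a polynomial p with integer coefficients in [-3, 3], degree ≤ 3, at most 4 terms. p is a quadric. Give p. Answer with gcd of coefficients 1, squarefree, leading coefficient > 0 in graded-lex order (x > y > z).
1. The degree is 2 — one connected sheet with a waist; a quadric.
2. Symmetries: mirror symmetry z ↦ −z ⇒ only even powers of z; the y ↦ −y reflection is a symmetry, so y appears only in even powers; mirror symmetry x ↦ −x ⇒ only even powers of x.
3. From the axis intercepts and sections: among the integer gridlines, it crosses the y-axis at y ∈ {-1, 1}; it misses every integer gridline on the z-axis.
4. Matching integer coefficients to the picture gives p.

3*x^2 + 2*y^2 - z^2 - 2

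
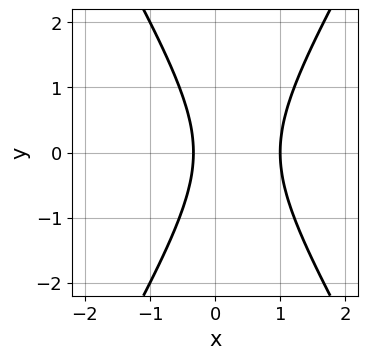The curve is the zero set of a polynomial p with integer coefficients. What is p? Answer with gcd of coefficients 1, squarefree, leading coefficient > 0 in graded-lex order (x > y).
3*x^2 - y^2 - 2*x - 1

1. Degree: the shape is more complex than any degree-1 curve, so deg p = 2.
2. Symmetries: the y ↦ −y reflection is a symmetry, so y appears only in even powers.
3. Reading off the gridlines: the curve avoids every integer y-axis point in the box; it crosses the x-axis at the gridline x = 1.
4. The integer polynomial consistent with all of this is the stated p.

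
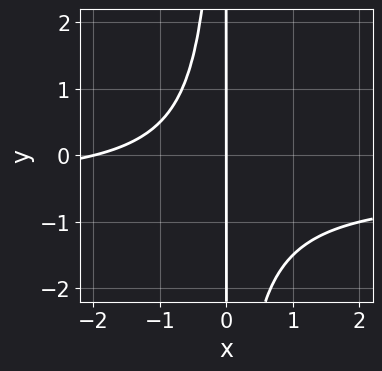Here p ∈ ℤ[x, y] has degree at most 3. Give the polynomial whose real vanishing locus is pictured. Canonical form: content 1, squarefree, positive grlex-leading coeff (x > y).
2*x^2*y + x^2 + 2*x

(a) deg p = 3. The shape is more complex than any degree-2 curve.
(b) Against the integer gridlines: the visible y-axis segment lies entirely on the curve; the x-axis gridline crossings are at x ∈ {-2, 0}.
(c) Assembling these constraints gives the stated polynomial.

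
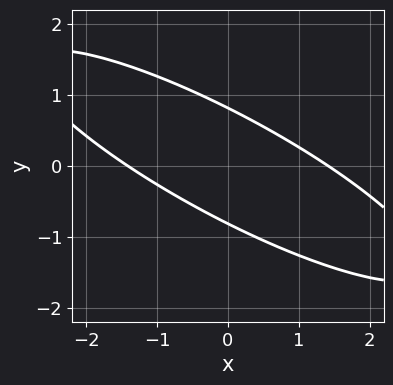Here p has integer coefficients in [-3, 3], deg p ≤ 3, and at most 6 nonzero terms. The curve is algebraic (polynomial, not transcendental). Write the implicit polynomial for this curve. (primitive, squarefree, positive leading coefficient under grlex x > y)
First, the degree is 2 — no degree-1 curve has this shape.
Finally, putting this together gives p.

x^2 + 3*x*y + 3*y^2 - 2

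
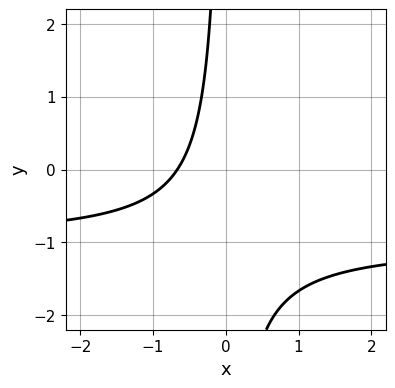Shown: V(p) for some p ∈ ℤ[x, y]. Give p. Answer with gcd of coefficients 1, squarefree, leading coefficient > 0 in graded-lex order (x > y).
3*x*y + 3*x + 2

(a) deg p = 2.
(b) From the visible intercepts: no y-intercept at any integer in the box.
(c) These observations pin down the coefficients.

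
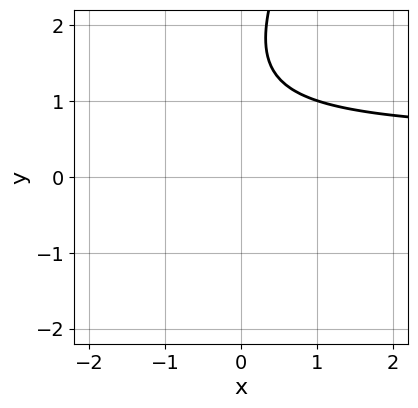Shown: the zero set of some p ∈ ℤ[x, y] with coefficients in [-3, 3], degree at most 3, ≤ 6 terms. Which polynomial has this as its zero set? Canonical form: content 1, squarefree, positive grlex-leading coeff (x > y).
First, the degree is 2 — the shape is more complex than any degree-1 curve.
Next, from the axis intercepts and sections: no x-intercept at any integer in the box; no y-intercept at any integer in the box.
Finally, together with the visible shape, these determine p as stated.

2*x*y - y^2 - x + 3*y - 3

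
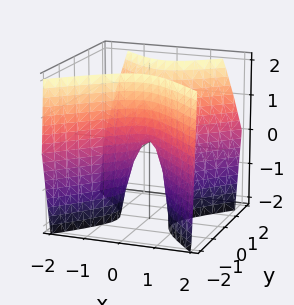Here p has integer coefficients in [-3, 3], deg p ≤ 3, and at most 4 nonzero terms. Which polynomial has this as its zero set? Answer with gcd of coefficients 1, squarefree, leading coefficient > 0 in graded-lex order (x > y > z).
3*x^2 - 3*y^2 + y*z + z

1. The degree is 2 — a generic line meets the surface in up to 2 points.
2. Reading off the gridlines: it meets the x-axis at x = 0 (among the integer gridlines); it crosses the z-axis at the gridline z = 0; one y-axis crossing is at y = 0.
3. These observations pin down the coefficients.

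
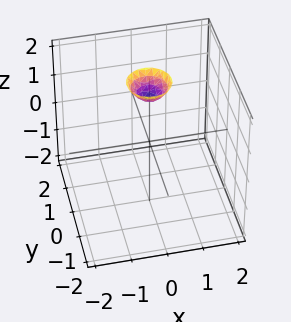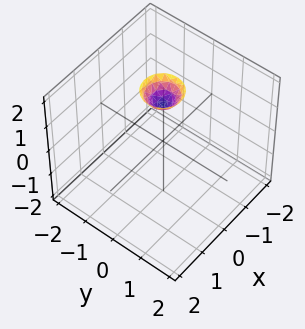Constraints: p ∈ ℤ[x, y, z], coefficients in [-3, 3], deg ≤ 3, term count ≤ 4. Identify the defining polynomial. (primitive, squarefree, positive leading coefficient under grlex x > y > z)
First, degree: no degree-1 surface has this shape, so deg p = 2.
Next, symmetries: rotational symmetry about the z-axis ⇒ p depends on x, y only through x² + y².
Next, observable constraints: a circular section at z = 2 has radius between 0 and 1; it misses every integer gridline on the y-axis; no x-intercept at any integer in the box.
Finally, fitting integer coefficients to these (and the overall shape) gives p.

3*x^2 + 3*y^2 - 2*z + 3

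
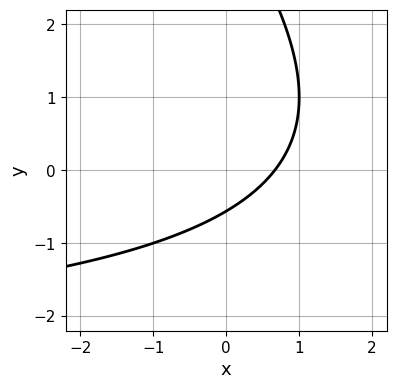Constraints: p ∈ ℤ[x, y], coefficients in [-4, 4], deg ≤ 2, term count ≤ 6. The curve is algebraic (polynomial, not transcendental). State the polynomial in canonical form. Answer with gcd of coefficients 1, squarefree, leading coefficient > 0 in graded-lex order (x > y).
1. The degree is 2 — a generic line meets the curve in up to 2 points.
2. Solving for integer coefficients yields p as stated.

x*y + y^2 + 3*x - 3*y - 2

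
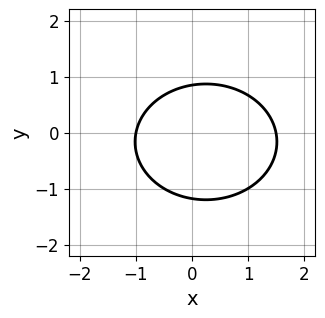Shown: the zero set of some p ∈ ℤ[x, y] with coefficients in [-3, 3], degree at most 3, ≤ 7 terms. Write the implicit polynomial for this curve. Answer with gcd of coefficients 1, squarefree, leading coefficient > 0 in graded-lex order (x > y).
2*x^2 + 3*y^2 - x + y - 3

(a) deg p = 2. A generic line meets the curve in up to 2 points.
(b) Checking where it meets the axes: it meets the x-axis at x = -1 (among the integer gridlines).
(c) The integer polynomial consistent with all of this is the stated p.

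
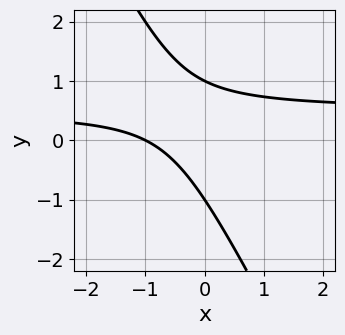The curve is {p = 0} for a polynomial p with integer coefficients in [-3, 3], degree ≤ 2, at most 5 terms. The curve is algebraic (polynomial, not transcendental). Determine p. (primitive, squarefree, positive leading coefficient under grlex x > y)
(a) deg p = 2.
(b) Checking where it meets the axes: one x-axis crossing is at x = -1; among the integer gridlines, it crosses the y-axis at y ∈ {-1, 1}.
(c) Assembling these constraints gives the stated polynomial.

2*x*y + y^2 - x - 1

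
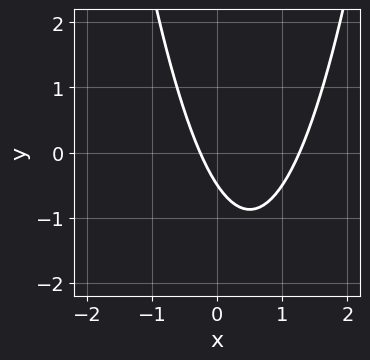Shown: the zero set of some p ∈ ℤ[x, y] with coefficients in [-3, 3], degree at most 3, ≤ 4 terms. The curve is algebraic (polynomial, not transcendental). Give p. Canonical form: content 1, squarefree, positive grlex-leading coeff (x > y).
The degree is 2 — a generic line meets the curve in up to 2 points.
Putting this together gives p.

3*x^2 - 3*x - 2*y - 1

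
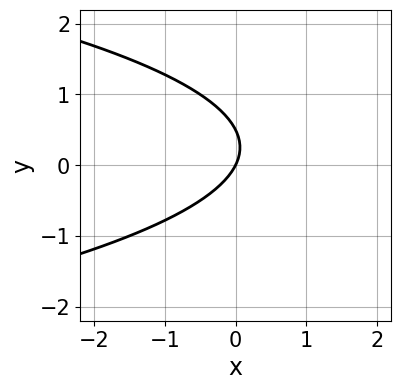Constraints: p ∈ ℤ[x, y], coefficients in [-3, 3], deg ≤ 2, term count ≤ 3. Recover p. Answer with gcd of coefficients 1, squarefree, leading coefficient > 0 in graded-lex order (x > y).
First, the degree is 2 — the shape is more complex than any degree-1 curve.
Then, checking where it meets the axes: it crosses the y-axis at the gridline y = 0; it meets the x-axis at x = 0 (among the integer gridlines).
Finally, these observations pin down the coefficients.

2*y^2 + 2*x - y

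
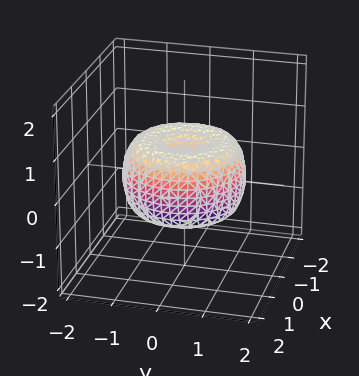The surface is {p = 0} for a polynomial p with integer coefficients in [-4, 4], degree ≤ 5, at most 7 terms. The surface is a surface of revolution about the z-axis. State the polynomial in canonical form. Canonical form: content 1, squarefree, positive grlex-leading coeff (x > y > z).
2*x^4 + 4*x^2*y^2 + 2*y^4 - 3*x^2 - 3*y^2 + 3*z^2 - 1

First, deg p = 4. A generic line meets the surface in up to 4 points.
Next, symmetries: every cross-section ⟂ z is a circle, so x, y appear only via x² + y².
Next, checking where it meets the axes: a circular section at z = 0 has radius between 1 and 2.
Finally, solving for integer coefficients yields p as stated.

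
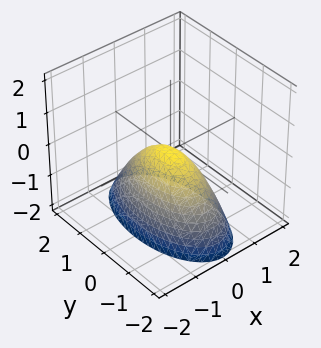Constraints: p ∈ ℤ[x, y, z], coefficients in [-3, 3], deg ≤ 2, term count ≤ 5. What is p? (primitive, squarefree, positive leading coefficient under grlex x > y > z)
1. deg p = 2.
2. Symmetries: mirror symmetry x ↦ −x ⇒ only even powers of x; mirror symmetry y ↦ −y ⇒ only even powers of y.
3. From the visible intercepts: it crosses the x-axis at the gridline x = 0; one z-axis crossing is at z = 0; it meets the y-axis at y = 0 (among the integer gridlines).
4. The integer polynomial consistent with all of this is the stated p.

3*x^2 + y^2 + 2*z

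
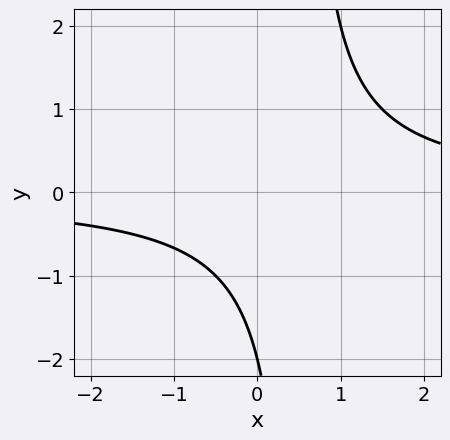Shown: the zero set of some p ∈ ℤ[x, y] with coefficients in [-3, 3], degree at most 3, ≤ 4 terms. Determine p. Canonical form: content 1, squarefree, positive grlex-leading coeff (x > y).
(a) deg p = 2. The shape is more complex than any degree-1 curve.
(b) Observable constraints: the curve avoids every integer x-axis point in the box; one y-axis crossing is at y = -2.
(c) Assembling these constraints gives the stated polynomial.

2*x*y - y - 2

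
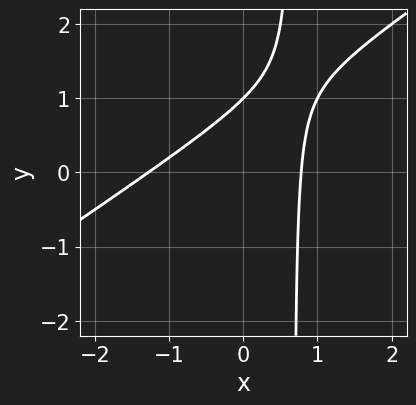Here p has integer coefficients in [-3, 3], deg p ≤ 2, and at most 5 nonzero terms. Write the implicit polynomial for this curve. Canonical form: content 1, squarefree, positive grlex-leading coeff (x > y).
(a) deg p = 2.
(b) Reading off the gridlines: it crosses the y-axis at the gridline y = 1.
(c) Matching integer coefficients to the picture gives p.

2*x^2 - 3*x*y + x + 2*y - 2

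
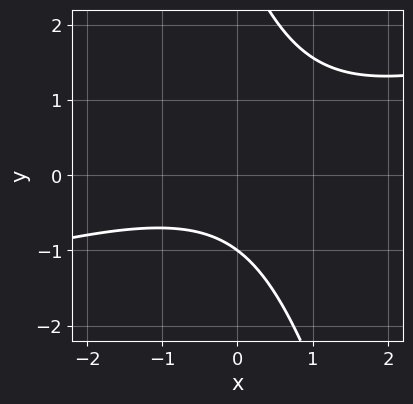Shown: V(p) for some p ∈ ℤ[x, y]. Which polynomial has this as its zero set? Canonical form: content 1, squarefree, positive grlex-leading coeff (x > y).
x^2 - 3*x*y - y^2 + 2*y + 3

(a) deg p = 2. A generic line meets the curve in up to 2 points.
(b) Against the integer gridlines: it meets the y-axis at y = -1 (among the integer gridlines); it misses every integer gridline on the x-axis.
(c) The integer polynomial consistent with all of this is the stated p.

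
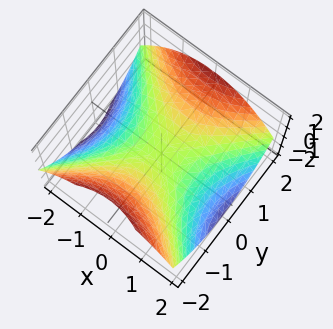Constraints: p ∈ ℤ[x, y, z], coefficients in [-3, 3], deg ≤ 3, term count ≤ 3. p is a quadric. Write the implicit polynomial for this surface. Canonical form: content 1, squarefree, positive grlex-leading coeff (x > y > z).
x^2 - y^2 + 2*z

deg p = 2.
Symmetries: mirror symmetry y ↦ −y ⇒ only even powers of y; mirror symmetry x ↦ −x ⇒ only even powers of x.
Checking where it meets the axes: it crosses the x-axis at the gridline x = 0; one y-axis crossing is at y = 0.
Solving for integer coefficients yields p as stated.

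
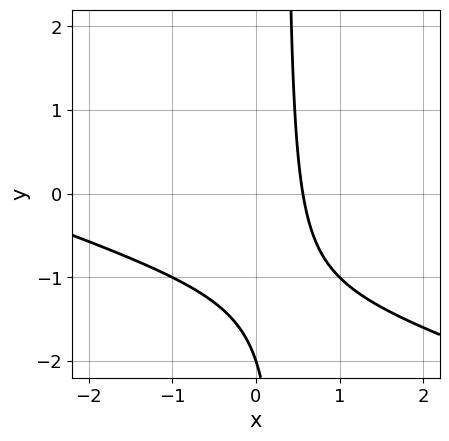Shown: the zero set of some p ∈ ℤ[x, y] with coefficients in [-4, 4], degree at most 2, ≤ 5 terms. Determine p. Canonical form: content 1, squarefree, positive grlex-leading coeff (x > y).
x^2 + 3*x*y + 3*x - y - 2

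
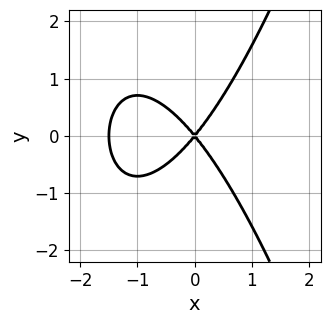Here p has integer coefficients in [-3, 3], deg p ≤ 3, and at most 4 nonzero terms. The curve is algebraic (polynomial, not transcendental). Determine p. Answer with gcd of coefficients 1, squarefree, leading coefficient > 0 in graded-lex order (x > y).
1. Degree: a generic line meets the curve in up to 3 points, so deg p = 3.
2. Symmetries: mirror symmetry y ↦ −y ⇒ only even powers of y.
3. Reading off the gridlines: one y-axis crossing is at y = 0; it meets the x-axis at x = 0 (among the integer gridlines).
4. Solving for integer coefficients yields p as stated.

2*x^3 + 3*x^2 - 2*y^2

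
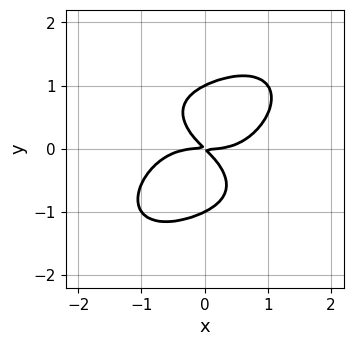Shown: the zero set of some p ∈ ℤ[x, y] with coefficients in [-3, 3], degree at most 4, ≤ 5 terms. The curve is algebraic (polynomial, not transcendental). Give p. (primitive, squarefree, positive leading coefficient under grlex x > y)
First, the degree is 4 — no degree-3 curve has this shape.
Next, from the visible intercepts: among the integer gridlines, it crosses the y-axis at y ∈ {-1, 0, 1}; it meets the x-axis at x = 0 (among the integer gridlines).
Finally, the integer polynomial consistent with all of this is the stated p.

2*x^4 + x^2*y^2 + 3*y^4 - 3*x*y - 3*y^2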